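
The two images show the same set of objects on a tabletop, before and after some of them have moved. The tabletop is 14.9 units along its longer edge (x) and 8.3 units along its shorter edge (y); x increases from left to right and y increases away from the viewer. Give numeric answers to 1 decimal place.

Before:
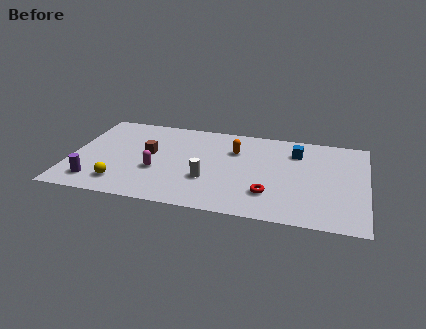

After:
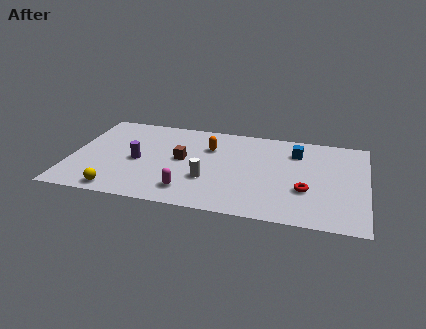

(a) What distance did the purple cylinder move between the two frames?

3.0

The purple cylinder moved from about (1.4, 1.5) to (3.4, 3.8), a distance of √(2.0² + 2.3²) ≈ 3.0.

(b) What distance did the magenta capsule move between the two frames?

2.3

From (4.4, 3.1) to (6.1, 1.6), the magenta capsule covered √(1.7² + 1.5²) ≈ 2.3 units.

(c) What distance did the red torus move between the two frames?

1.9

From (10.1, 2.2) to (11.9, 2.9), the red torus covered √(1.8² + 0.7²) ≈ 1.9 units.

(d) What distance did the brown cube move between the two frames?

1.7

From (3.9, 4.6) to (5.6, 4.4), the brown cube covered √(1.7² + 0.2²) ≈ 1.7 units.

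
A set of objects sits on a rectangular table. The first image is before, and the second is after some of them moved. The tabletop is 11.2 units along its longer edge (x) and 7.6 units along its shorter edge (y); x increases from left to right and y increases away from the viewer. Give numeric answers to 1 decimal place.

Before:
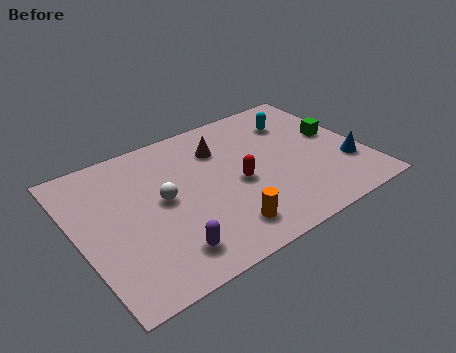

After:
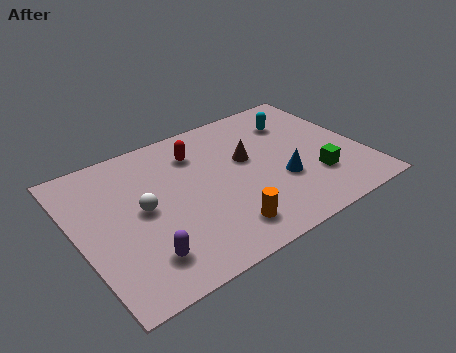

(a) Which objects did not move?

the orange cylinder and the cyan capsule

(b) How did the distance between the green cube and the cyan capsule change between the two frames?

+1.5

They were about 2.0 units apart before and 3.5 after — 1.5 units further apart.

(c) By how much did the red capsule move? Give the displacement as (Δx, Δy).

(-1.2, 2.4)

The red capsule started near (6.2, 3.4) and ended near (5.0, 5.8).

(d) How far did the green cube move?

2.3

From (10.3, 4.2) to (9.1, 2.2), the green cube covered √(1.2² + 2.0²) ≈ 2.3 units.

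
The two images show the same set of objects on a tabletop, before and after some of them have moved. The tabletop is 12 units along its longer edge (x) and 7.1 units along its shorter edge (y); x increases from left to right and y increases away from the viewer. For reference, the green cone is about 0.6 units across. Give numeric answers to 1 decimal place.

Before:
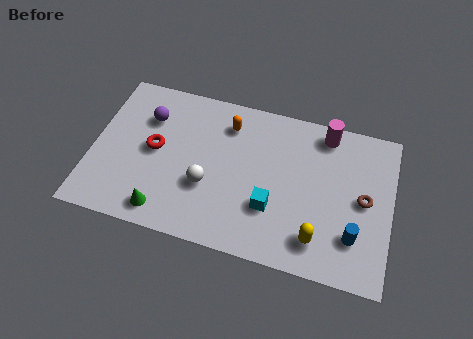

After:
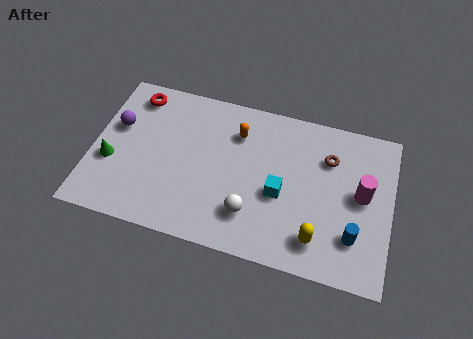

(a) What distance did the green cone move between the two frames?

2.9

From (3.1, 1.0) to (0.8, 2.7), the green cone covered √(2.3² + 1.7²) ≈ 2.9 units.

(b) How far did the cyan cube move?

0.8

The cyan cube moved from about (7.3, 2.3) to (7.6, 3.0), a distance of √(0.3² + 0.7²) ≈ 0.8.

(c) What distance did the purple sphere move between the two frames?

1.4

The purple sphere was near (2.1, 5.1) before and (0.9, 4.4) after, so it travelled √(1.2² + 0.7²) ≈ 1.4 units.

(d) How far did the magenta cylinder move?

2.9

The magenta cylinder moved from about (9.2, 6.2) to (10.8, 3.8), a distance of √(1.6² + 2.4²) ≈ 2.9.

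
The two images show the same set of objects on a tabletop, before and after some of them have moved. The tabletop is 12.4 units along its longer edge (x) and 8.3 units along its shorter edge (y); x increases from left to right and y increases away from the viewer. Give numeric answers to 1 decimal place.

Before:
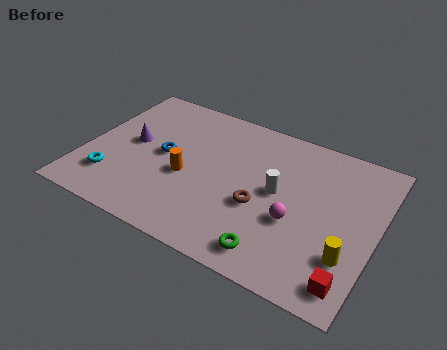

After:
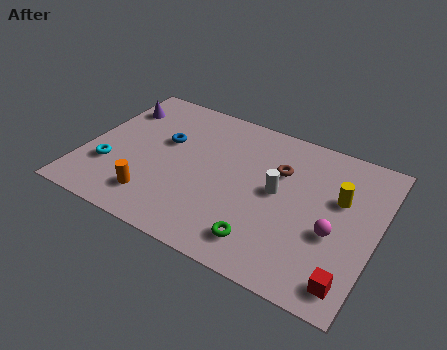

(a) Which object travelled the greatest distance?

the yellow cylinder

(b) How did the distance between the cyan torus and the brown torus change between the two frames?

+1.2

The distance was about 6.3 in the first image and 7.5 in the second, so they moved 1.2 units further apart.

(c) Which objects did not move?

the red cube and the white cylinder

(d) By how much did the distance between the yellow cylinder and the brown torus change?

-1.3

They were about 3.9 units apart before and 2.6 after — 1.3 units closer together.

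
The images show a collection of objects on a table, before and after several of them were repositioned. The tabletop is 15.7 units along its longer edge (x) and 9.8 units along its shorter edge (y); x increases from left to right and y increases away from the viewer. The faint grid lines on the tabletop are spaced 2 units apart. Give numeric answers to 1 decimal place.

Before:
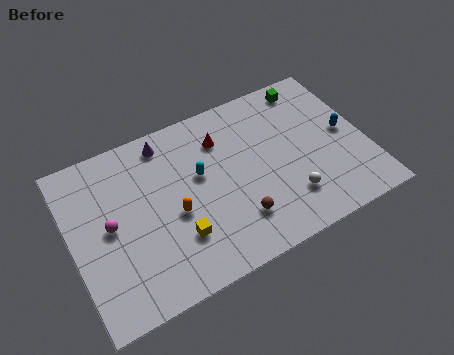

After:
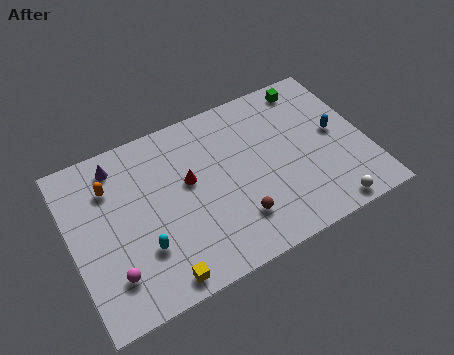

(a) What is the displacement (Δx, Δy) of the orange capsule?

(-3.0, 3.0)

The orange capsule started near (5.3, 4.2) and ended near (2.3, 7.2).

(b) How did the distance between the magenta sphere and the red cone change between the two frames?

-1.1

Before: roughly 6.7 units apart; after: 5.6. That's 1.1 units closer together.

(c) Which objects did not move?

the green cube and the brown sphere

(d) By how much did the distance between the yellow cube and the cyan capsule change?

-1.3

They were about 3.4 units apart before and 2.1 after — 1.3 units closer together.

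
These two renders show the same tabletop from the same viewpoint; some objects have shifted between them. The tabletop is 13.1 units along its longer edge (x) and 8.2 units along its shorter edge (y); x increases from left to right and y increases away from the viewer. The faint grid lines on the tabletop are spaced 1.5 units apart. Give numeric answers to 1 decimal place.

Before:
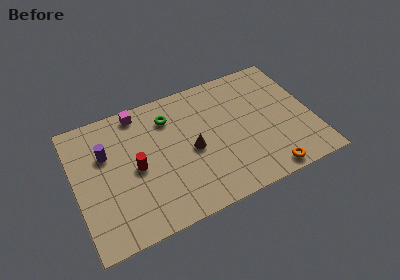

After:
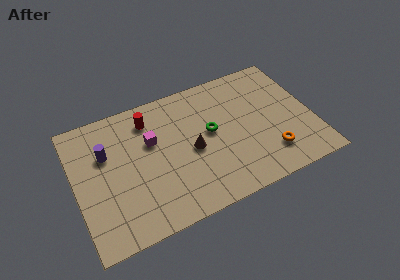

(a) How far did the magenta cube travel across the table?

2.2

The magenta cube moved from about (3.8, 7.3) to (4.3, 5.2), a distance of √(0.5² + 2.1²) ≈ 2.2.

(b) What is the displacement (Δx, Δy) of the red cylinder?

(1.0, 2.7)

The red cylinder was at about (3.3, 3.9) and moved to about (4.3, 6.6).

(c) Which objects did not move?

the purple cylinder and the brown cone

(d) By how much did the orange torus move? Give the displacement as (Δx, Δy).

(0.3, 1.1)

The orange torus was at about (10.2, 0.8) and moved to about (10.5, 1.9).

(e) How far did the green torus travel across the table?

2.8

The green torus moved from about (5.4, 6.3) to (7.5, 4.5), a distance of √(2.1² + 1.8²) ≈ 2.8.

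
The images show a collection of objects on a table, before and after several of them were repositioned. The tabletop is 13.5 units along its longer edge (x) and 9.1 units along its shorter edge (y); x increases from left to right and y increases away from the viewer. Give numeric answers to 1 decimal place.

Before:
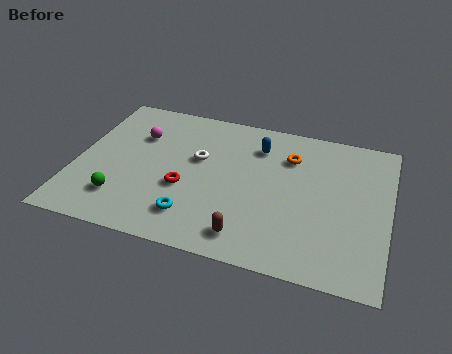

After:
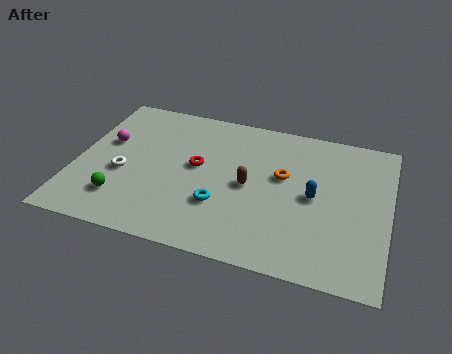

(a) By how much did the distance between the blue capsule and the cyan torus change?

-1.4

They were about 5.6 units apart before and 4.2 after — 1.4 units closer together.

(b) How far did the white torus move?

3.6

From (5.2, 5.5) to (2.1, 3.7), the white torus covered √(3.1² + 1.8²) ≈ 3.6 units.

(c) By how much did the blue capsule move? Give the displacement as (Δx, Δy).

(2.6, -2.5)

The blue capsule was at about (7.7, 7.0) and moved to about (10.3, 4.5).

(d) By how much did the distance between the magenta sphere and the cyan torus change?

+0.6

Before: roughly 5.2 units apart; after: 5.8. That's 0.6 units further apart.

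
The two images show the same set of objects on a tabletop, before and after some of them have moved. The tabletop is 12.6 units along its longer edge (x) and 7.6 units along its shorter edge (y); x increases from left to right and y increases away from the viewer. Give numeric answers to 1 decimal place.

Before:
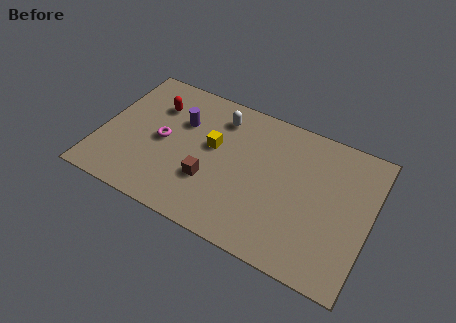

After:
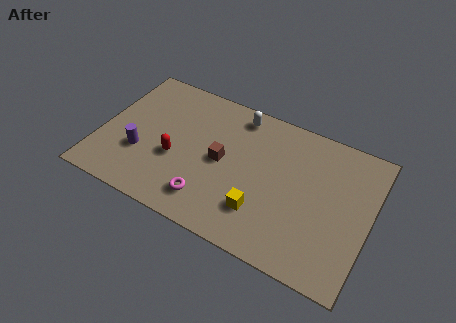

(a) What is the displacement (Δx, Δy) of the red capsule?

(1.3, -2.5)

The red capsule was at about (2.3, 5.5) and moved to about (3.6, 3.0).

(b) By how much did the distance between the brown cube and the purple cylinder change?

+0.8

The distance was about 3.1 in the first image and 3.9 in the second, so they moved 0.8 units further apart.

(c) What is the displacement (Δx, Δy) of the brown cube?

(0.4, 1.3)

The brown cube started near (5.3, 2.5) and ended near (5.7, 3.8).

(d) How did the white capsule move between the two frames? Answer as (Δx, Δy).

(0.8, 0.5)

The white capsule was at about (5.3, 6.1) and moved to about (6.1, 6.6).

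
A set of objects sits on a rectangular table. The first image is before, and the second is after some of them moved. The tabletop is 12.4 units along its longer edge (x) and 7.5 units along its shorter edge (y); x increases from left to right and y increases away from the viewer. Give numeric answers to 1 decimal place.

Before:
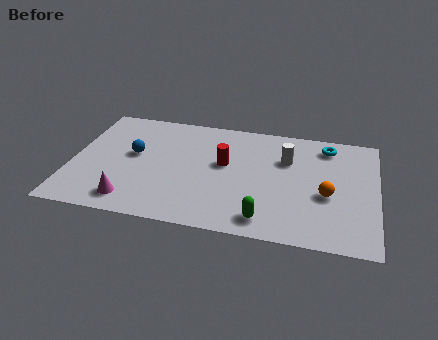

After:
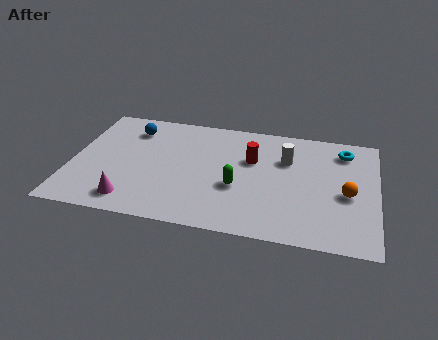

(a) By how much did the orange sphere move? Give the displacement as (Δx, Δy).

(0.8, 0.2)

The orange sphere started near (10.4, 3.1) and ended near (11.2, 3.3).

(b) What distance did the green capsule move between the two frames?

2.2

The green capsule moved from about (8.0, 1.1) to (6.8, 2.9), a distance of √(1.2² + 1.8²) ≈ 2.2.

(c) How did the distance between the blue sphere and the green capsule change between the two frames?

-0.9

They were about 6.3 units apart before and 5.4 after — 0.9 units closer together.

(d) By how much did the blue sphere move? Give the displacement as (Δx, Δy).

(-0.2, 1.7)

The blue sphere started near (2.5, 4.2) and ended near (2.3, 5.9).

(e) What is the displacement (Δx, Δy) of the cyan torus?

(0.7, -0.2)

From the two frames, the cyan torus sits at roughly (10.3, 6.3) before and (11.0, 6.1) after.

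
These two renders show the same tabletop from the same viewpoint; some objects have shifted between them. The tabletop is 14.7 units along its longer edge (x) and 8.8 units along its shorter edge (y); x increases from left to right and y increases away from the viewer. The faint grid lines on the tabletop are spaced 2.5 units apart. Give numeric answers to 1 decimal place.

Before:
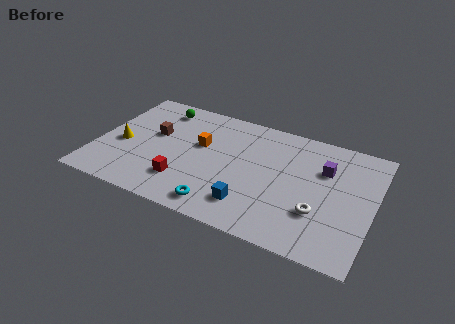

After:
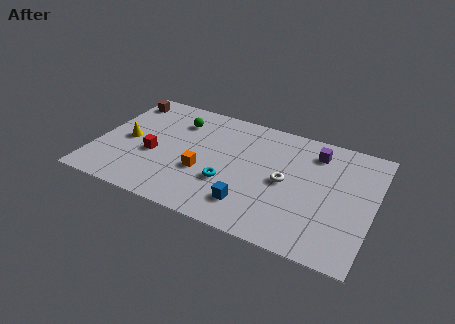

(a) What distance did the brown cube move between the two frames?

3.0

The brown cube moved from about (2.9, 5.2) to (0.9, 7.4), a distance of √(2.0² + 2.2²) ≈ 3.0.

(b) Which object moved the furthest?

the brown cube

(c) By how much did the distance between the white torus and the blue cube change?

-0.7

Before: roughly 3.6 units apart; after: 2.9. That's 0.7 units closer together.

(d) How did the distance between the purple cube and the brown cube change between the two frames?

+1.4

They were about 9.1 units apart before and 10.5 after — 1.4 units further apart.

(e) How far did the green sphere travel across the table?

1.3

The green sphere moved from about (2.9, 7.4) to (4.0, 6.7), a distance of √(1.1² + 0.7²) ≈ 1.3.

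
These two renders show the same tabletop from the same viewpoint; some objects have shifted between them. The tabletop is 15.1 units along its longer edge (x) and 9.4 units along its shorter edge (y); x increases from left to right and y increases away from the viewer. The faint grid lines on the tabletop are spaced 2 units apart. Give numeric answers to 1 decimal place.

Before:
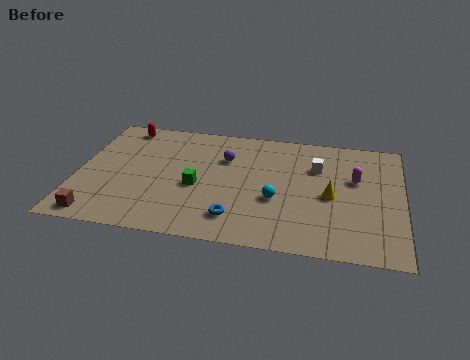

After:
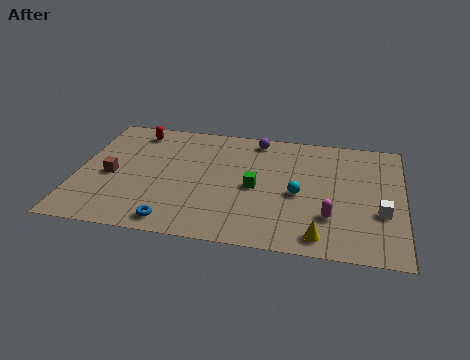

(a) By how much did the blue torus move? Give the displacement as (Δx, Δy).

(-2.8, -0.8)

The blue torus started near (7.5, 1.9) and ended near (4.7, 1.1).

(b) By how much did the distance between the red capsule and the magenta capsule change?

-0.6

Before: roughly 11.3 units apart; after: 10.7. That's 0.6 units closer together.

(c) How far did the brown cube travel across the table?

3.2

From (1.2, 1.0) to (1.6, 4.2), the brown cube covered √(0.4² + 3.2²) ≈ 3.2 units.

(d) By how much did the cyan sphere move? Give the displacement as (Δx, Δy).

(1.0, 0.6)

The cyan sphere started near (9.3, 3.6) and ended near (10.3, 4.2).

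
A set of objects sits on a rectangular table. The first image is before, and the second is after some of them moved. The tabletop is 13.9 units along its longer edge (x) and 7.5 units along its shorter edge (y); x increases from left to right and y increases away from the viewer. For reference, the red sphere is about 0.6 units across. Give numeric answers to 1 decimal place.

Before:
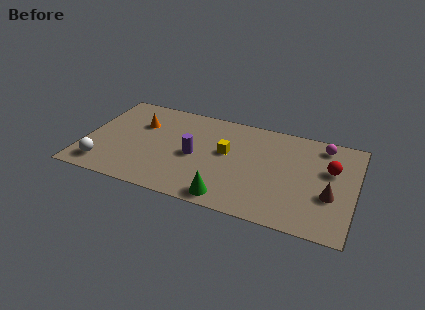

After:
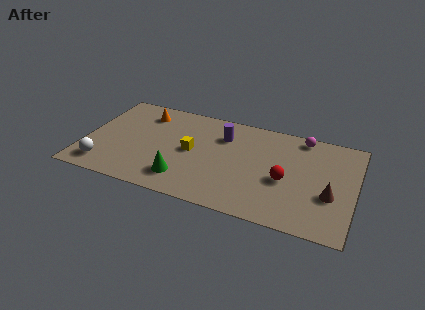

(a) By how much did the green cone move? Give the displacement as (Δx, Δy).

(-2.4, 0.7)

The green cone was at about (7.7, 0.9) and moved to about (5.3, 1.6).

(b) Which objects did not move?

the brown cone and the white sphere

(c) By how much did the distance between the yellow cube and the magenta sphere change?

+1.0

Before: roughly 5.2 units apart; after: 6.2. That's 1.0 units further apart.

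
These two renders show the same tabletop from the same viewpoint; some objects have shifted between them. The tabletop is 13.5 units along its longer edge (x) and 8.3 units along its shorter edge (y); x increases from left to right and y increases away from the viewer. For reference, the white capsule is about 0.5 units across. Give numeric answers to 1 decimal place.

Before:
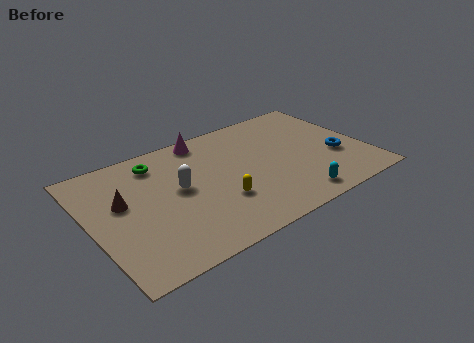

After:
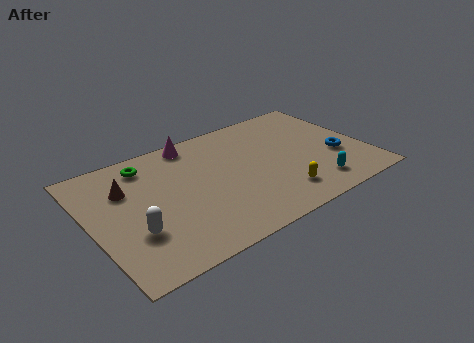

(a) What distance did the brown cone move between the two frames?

0.9

The brown cone moved from about (1.6, 4.9) to (1.9, 5.7), a distance of √(0.3² + 0.8²) ≈ 0.9.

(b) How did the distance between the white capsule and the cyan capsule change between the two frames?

+2.7

They were about 6.1 units apart before and 8.8 after — 2.7 units further apart.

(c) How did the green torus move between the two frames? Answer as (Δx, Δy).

(-0.5, 0.1)

The green torus was at about (3.6, 6.8) and moved to about (3.1, 6.9).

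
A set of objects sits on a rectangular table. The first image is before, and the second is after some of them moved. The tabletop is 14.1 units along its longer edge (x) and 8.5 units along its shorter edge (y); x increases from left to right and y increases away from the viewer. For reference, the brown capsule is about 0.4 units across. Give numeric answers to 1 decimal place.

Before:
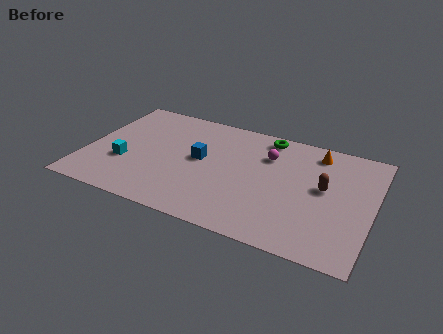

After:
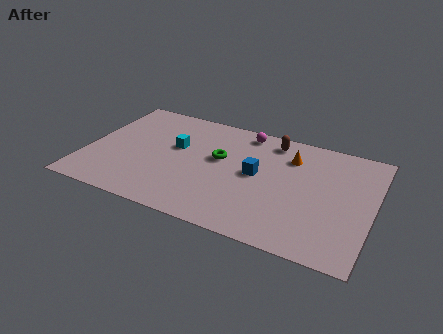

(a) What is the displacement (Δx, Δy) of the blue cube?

(2.8, -0.1)

The blue cube started near (5.6, 4.6) and ended near (8.4, 4.5).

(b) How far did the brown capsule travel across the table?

3.8

The brown capsule was near (11.7, 4.7) before and (8.9, 7.3) after, so it travelled √(2.8² + 2.6²) ≈ 3.8 units.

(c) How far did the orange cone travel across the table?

1.4

From (11.1, 7.2) to (9.9, 6.4), the orange cone covered √(1.2² + 0.8²) ≈ 1.4 units.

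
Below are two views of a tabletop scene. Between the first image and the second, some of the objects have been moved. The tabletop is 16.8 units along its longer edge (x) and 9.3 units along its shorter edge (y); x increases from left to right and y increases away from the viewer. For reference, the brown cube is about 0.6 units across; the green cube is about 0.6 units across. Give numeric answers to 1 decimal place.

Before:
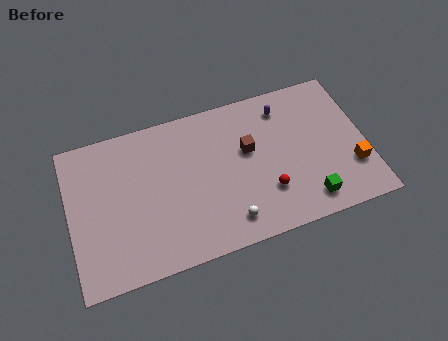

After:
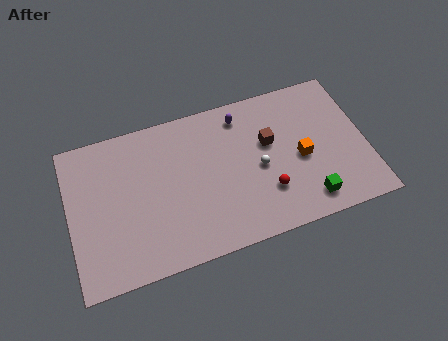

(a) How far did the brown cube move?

1.2

The brown cube was near (10.2, 5.6) before and (11.4, 5.7) after, so it travelled √(1.2² + 0.1²) ≈ 1.2 units.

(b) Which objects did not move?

the green cube and the red sphere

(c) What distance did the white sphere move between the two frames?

3.4

From (8.7, 1.6) to (10.7, 4.3), the white sphere covered √(2.0² + 2.7²) ≈ 3.4 units.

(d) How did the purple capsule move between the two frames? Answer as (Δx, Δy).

(-2.4, 0.2)

From the two frames, the purple capsule sits at roughly (12.4, 7.6) before and (10.0, 7.8) after.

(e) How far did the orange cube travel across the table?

3.1

The orange cube moved from about (15.9, 2.8) to (13.1, 4.2), a distance of √(2.8² + 1.4²) ≈ 3.1.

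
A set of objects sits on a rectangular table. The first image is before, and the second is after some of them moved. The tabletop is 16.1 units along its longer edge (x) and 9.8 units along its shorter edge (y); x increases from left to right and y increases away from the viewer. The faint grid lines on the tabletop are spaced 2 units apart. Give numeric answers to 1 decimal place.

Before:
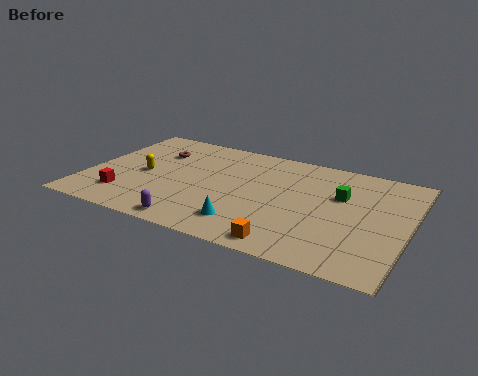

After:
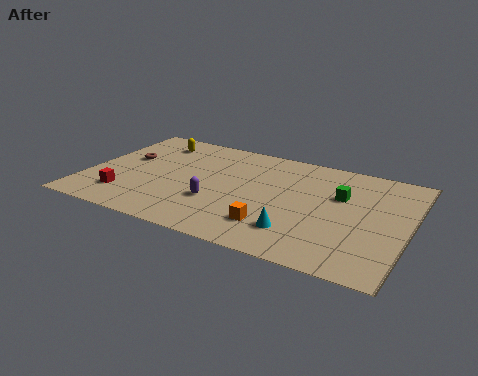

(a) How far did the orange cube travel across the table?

1.5

The orange cube was near (10.6, 1.1) before and (9.7, 2.3) after, so it travelled √(0.9² + 1.2²) ≈ 1.5 units.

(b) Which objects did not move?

the green cube and the red cube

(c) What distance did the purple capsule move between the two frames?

2.4

The purple capsule was near (5.9, 1.0) before and (6.7, 3.3) after, so it travelled √(0.8² + 2.3²) ≈ 2.4 units.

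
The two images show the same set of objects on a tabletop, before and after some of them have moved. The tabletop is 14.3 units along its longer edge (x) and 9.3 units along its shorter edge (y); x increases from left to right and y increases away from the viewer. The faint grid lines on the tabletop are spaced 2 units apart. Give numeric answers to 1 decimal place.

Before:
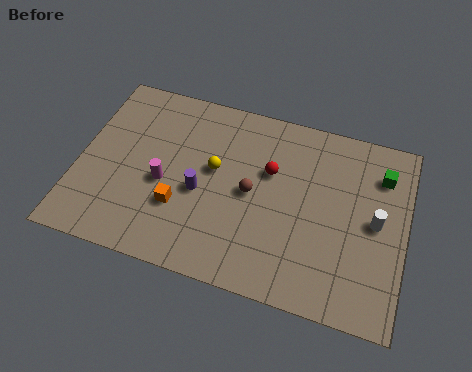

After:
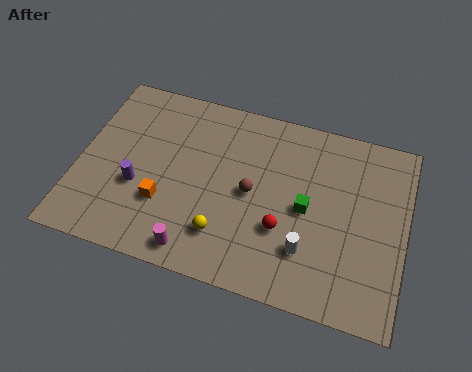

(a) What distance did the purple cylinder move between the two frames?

2.7

The purple cylinder was near (5.4, 4.0) before and (2.7, 3.5) after, so it travelled √(2.7² + 0.5²) ≈ 2.7 units.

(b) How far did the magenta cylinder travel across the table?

3.4

The magenta cylinder moved from about (3.8, 4.0) to (5.5, 1.1), a distance of √(1.7² + 2.9²) ≈ 3.4.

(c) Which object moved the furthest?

the green cube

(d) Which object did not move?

the brown sphere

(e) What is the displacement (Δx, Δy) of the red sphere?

(0.8, -2.7)

The red sphere started near (8.3, 5.9) and ended near (9.1, 3.2).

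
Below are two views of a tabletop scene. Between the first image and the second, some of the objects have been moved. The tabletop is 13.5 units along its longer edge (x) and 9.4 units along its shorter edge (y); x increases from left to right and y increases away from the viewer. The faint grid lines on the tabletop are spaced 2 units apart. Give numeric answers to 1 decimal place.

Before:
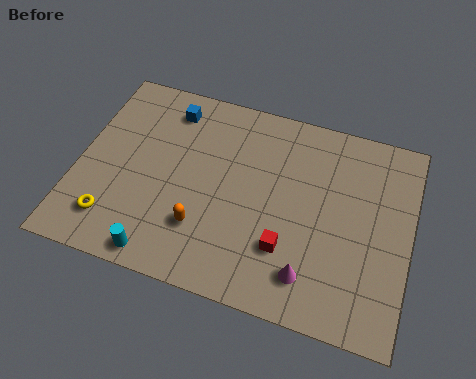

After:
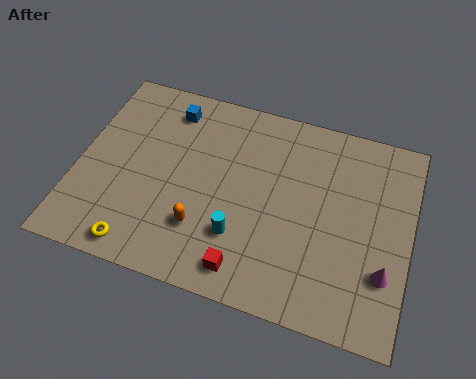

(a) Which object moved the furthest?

the cyan cylinder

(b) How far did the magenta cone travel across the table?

3.1

The magenta cone was near (9.7, 1.8) before and (12.6, 2.8) after, so it travelled √(2.9² + 1.0²) ≈ 3.1 units.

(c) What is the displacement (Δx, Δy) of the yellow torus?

(1.2, -0.9)

From the two frames, the yellow torus sits at roughly (1.7, 1.9) before and (2.9, 1.0) after.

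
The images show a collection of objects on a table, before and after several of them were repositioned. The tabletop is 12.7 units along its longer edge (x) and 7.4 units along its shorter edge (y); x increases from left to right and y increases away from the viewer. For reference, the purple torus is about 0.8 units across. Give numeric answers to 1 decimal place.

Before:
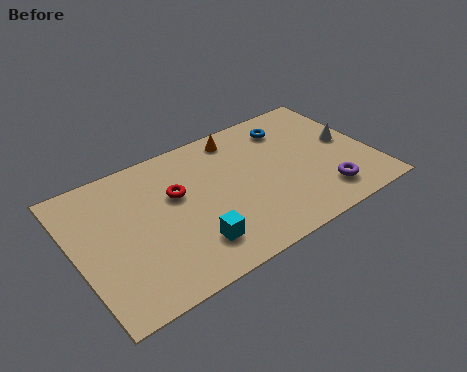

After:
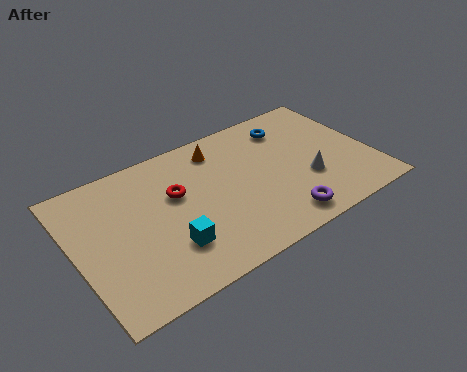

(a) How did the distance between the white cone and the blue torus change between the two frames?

+0.3

Before: roughly 3.0 units apart; after: 3.3. That's 0.3 units further apart.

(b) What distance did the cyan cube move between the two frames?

1.0

From (4.6, 1.7) to (3.7, 2.1), the cyan cube covered √(0.9² + 0.4²) ≈ 1.0 units.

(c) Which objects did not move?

the blue torus and the red torus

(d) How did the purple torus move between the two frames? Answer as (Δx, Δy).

(-2.0, -0.4)

The purple torus was at about (10.3, 1.5) and moved to about (8.3, 1.1).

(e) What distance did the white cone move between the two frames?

2.4

From (11.8, 3.9) to (9.8, 2.6), the white cone covered √(2.0² + 1.3²) ≈ 2.4 units.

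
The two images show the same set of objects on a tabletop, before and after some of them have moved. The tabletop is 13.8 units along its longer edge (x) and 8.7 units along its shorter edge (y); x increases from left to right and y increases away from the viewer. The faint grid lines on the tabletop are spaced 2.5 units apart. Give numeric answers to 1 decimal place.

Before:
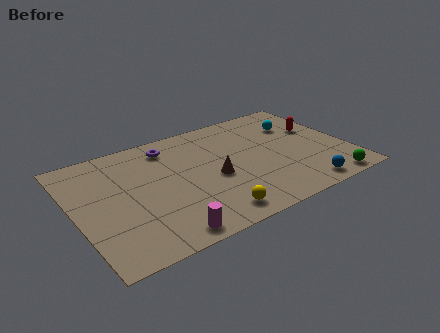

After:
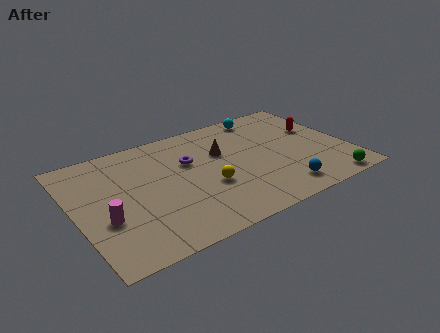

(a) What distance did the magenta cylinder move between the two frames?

3.5

From (3.9, 0.9) to (1.3, 3.2), the magenta cylinder covered √(2.6² + 2.3²) ≈ 3.5 units.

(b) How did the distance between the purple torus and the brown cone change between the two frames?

-2.1

Before: roughly 3.8 units apart; after: 1.7. That's 2.1 units closer together.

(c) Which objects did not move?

the green sphere and the red capsule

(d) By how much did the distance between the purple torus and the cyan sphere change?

-1.9

They were about 6.7 units apart before and 4.8 after — 1.9 units closer together.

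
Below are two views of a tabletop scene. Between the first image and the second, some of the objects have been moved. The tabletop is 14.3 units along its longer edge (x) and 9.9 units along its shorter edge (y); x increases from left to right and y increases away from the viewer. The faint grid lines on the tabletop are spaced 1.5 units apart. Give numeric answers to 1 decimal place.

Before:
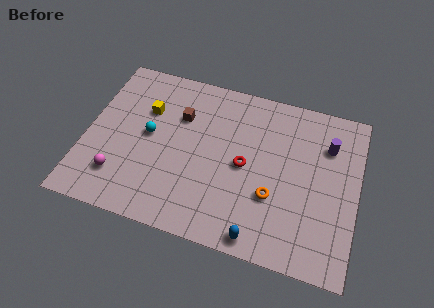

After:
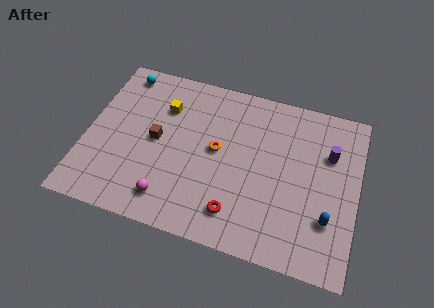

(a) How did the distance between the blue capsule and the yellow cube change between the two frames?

+1.2

The distance was about 8.7 in the first image and 9.9 in the second, so they moved 1.2 units further apart.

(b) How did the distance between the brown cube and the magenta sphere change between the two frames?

-1.9

They were about 5.3 units apart before and 3.4 after — 1.9 units closer together.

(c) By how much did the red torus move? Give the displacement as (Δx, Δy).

(-0.2, -2.9)

The red torus started near (8.4, 4.8) and ended near (8.2, 1.9).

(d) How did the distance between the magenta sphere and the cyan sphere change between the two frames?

+4.5

The distance was about 3.2 in the first image and 7.7 in the second, so they moved 4.5 units further apart.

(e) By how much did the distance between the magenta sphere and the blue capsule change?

+0.7

They were about 7.6 units apart before and 8.3 after — 0.7 units further apart.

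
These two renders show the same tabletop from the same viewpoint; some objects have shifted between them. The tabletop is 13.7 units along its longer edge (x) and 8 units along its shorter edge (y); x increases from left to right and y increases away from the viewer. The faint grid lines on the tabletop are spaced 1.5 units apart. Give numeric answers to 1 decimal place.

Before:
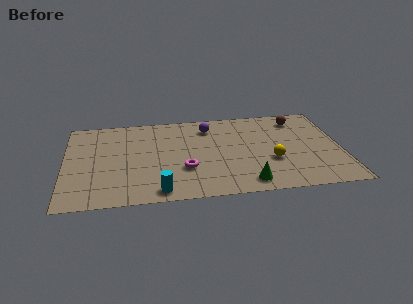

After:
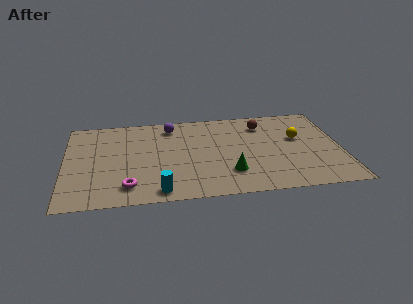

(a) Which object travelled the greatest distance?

the magenta torus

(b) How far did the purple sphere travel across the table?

1.9

The purple sphere was near (7.2, 6.4) before and (5.3, 6.7) after, so it travelled √(1.9² + 0.3²) ≈ 1.9 units.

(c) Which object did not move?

the cyan cylinder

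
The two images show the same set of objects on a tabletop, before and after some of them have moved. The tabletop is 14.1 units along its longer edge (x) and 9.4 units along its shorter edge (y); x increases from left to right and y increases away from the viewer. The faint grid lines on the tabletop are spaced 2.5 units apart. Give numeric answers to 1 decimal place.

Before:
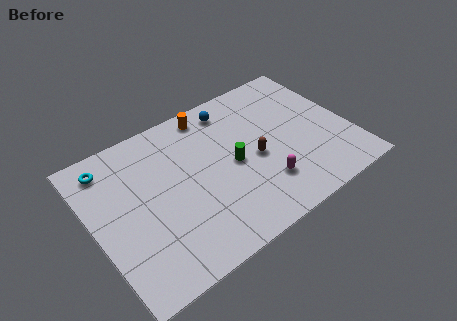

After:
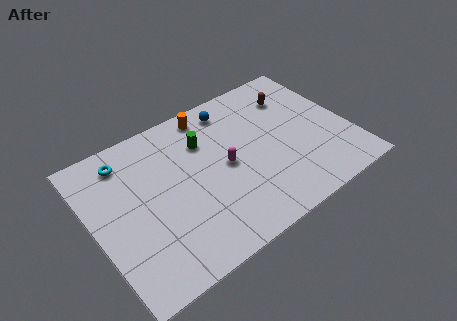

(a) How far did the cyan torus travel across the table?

0.9

From (1.3, 7.9) to (2.2, 7.8), the cyan torus covered √(0.9² + 0.1²) ≈ 0.9 units.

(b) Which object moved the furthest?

the brown capsule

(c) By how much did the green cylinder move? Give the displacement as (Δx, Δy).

(-1.2, 2.2)

The green cylinder was at about (7.6, 4.5) and moved to about (6.4, 6.7).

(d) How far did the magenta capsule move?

2.8

The magenta capsule moved from about (8.9, 2.4) to (7.2, 4.6), a distance of √(1.7² + 2.2²) ≈ 2.8.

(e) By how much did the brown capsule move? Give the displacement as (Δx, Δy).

(2.8, 2.9)

The brown capsule was at about (8.8, 4.2) and moved to about (11.6, 7.1).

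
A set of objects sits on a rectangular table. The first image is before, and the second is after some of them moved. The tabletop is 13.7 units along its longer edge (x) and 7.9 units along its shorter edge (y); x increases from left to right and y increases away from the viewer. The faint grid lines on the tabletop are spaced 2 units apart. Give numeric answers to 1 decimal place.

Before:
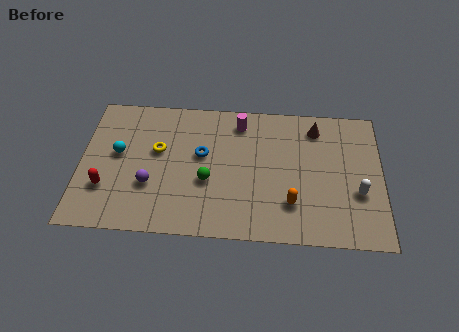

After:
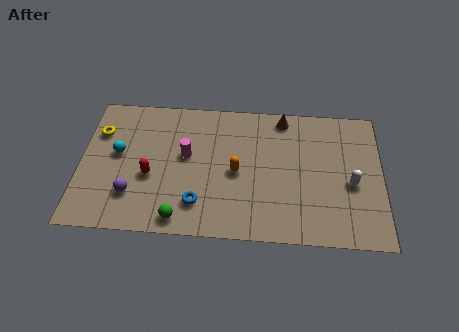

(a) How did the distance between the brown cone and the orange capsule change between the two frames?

-0.6

Before: roughly 4.5 units apart; after: 3.9. That's 0.6 units closer together.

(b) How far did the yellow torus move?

2.8

The yellow torus moved from about (3.5, 4.7) to (0.8, 5.6), a distance of √(2.7² + 0.9²) ≈ 2.8.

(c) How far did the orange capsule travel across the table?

3.0

From (9.6, 2.1) to (7.1, 3.7), the orange capsule covered √(2.5² + 1.6²) ≈ 3.0 units.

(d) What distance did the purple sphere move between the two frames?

1.0

The purple sphere was near (3.2, 2.7) before and (2.4, 2.1) after, so it travelled √(0.8² + 0.6²) ≈ 1.0 units.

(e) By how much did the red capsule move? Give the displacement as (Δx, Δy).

(2.0, 0.8)

From the two frames, the red capsule sits at roughly (1.2, 2.4) before and (3.2, 3.2) after.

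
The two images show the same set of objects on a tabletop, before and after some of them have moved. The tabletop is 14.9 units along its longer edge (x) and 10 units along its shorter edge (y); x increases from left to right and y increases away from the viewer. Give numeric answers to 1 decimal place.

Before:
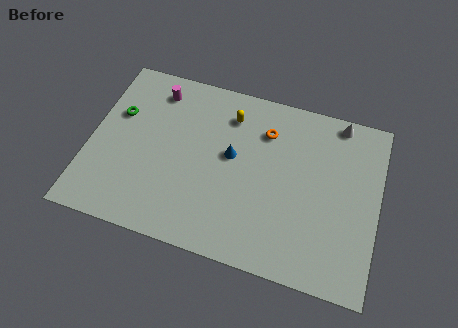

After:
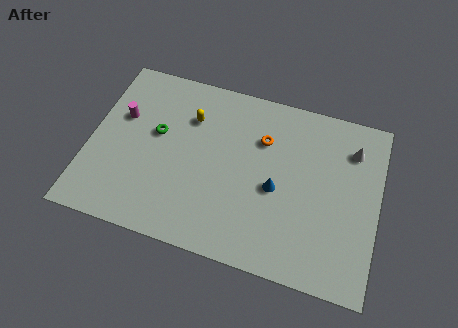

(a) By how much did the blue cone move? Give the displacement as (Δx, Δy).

(2.4, -1.2)

The blue cone was at about (7.3, 5.6) and moved to about (9.7, 4.4).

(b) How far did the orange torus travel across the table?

0.5

The orange torus moved from about (8.9, 7.5) to (8.8, 7.0), a distance of √(0.1² + 0.5²) ≈ 0.5.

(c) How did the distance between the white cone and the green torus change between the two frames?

-1.4

They were about 11.6 units apart before and 10.2 after — 1.4 units closer together.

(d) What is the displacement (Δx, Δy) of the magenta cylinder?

(-1.6, -2.0)

The magenta cylinder started near (3.1, 8.3) and ended near (1.5, 6.3).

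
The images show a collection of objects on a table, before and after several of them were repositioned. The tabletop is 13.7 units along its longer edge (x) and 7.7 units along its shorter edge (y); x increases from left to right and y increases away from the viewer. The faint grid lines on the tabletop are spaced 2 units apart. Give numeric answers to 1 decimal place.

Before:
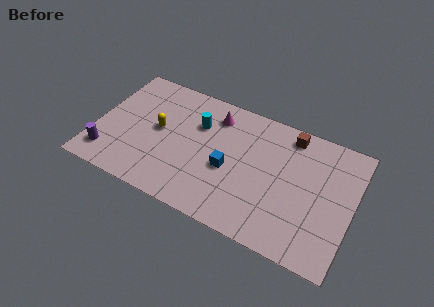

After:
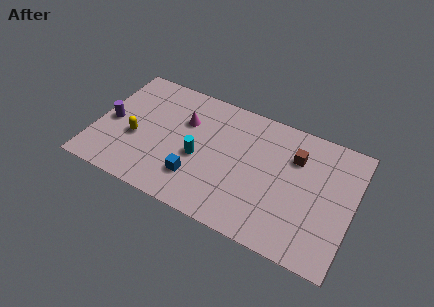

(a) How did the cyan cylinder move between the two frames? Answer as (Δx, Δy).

(0.3, -2.0)

The cyan cylinder was at about (5.3, 5.3) and moved to about (5.6, 3.3).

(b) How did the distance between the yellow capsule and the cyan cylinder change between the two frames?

+1.1

Before: roughly 2.3 units apart; after: 3.4. That's 1.1 units further apart.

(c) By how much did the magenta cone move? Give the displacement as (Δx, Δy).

(-1.5, -1.0)

The magenta cone was at about (6.1, 6.2) and moved to about (4.6, 5.2).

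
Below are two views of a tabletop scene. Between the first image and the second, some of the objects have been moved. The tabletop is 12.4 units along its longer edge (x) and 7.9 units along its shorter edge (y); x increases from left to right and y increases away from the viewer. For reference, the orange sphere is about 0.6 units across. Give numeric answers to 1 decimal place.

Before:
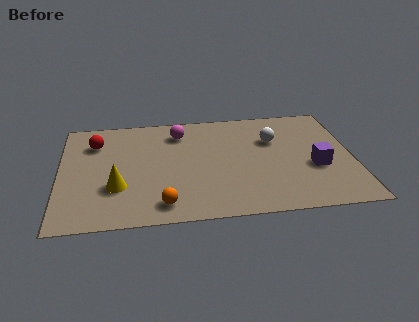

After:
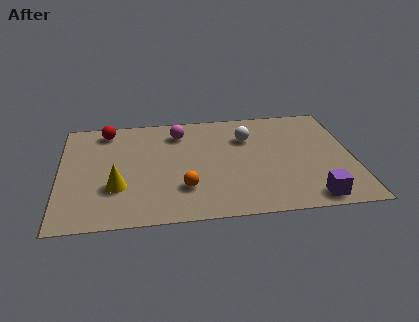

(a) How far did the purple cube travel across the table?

2.2

The purple cube was near (10.8, 3.1) before and (10.5, 0.9) after, so it travelled √(0.3² + 2.2²) ≈ 2.2 units.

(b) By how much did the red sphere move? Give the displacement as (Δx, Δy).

(0.5, 0.9)

The red sphere was at about (1.5, 5.9) and moved to about (2.0, 6.8).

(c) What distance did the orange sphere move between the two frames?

1.3

The orange sphere moved from about (4.3, 1.2) to (5.2, 2.2), a distance of √(0.9² + 1.0²) ≈ 1.3.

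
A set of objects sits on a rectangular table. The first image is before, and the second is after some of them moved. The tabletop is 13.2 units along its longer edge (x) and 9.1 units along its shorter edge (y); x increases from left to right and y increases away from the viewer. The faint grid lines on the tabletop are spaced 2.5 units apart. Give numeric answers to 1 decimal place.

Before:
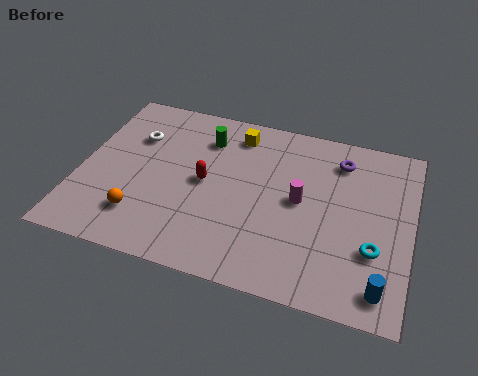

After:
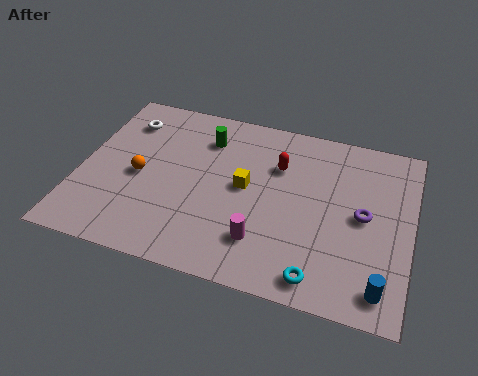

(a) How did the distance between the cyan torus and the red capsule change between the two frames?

-1.4

They were about 7.0 units apart before and 5.6 after — 1.4 units closer together.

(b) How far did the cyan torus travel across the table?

2.8

The cyan torus moved from about (11.8, 3.0) to (9.8, 1.1), a distance of √(2.0² + 1.9²) ≈ 2.8.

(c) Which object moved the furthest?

the red capsule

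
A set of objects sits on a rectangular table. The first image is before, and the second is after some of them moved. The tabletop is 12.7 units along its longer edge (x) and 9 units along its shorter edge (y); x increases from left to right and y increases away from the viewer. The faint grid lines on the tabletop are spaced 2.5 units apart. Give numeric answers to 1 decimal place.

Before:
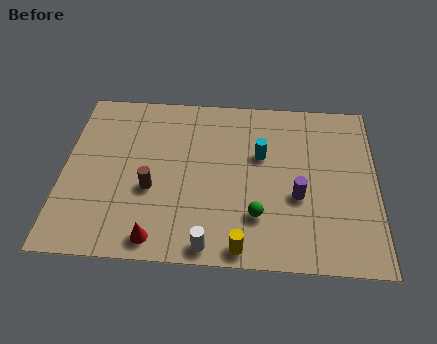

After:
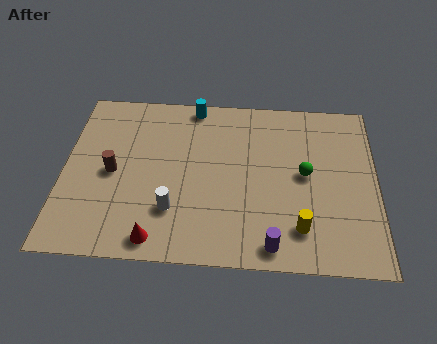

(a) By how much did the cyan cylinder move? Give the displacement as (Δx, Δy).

(-2.8, 2.6)

From the two frames, the cyan cylinder sits at roughly (8.0, 5.6) before and (5.2, 8.2) after.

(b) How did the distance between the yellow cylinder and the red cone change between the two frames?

+2.4

The distance was about 3.4 in the first image and 5.8 in the second, so they moved 2.4 units further apart.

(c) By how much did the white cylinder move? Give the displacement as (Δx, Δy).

(-1.5, 1.7)

The white cylinder started near (6.0, 0.8) and ended near (4.5, 2.5).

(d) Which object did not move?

the red cone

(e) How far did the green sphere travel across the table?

3.0

From (7.9, 2.4) to (9.8, 4.7), the green sphere covered √(1.9² + 2.3²) ≈ 3.0 units.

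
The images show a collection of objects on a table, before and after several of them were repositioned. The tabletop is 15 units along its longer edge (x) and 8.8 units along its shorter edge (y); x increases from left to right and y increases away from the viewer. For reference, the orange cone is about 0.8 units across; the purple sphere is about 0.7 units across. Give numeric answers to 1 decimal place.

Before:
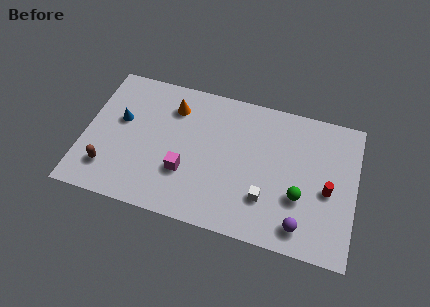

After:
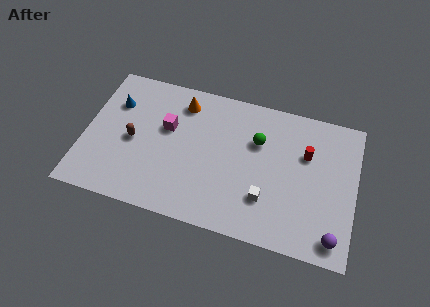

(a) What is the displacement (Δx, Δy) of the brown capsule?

(1.2, 2.1)

From the two frames, the brown capsule sits at roughly (1.5, 2.0) before and (2.7, 4.1) after.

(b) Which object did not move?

the white cube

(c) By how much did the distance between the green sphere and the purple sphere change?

+4.8

The distance was about 1.7 in the first image and 6.5 in the second, so they moved 4.8 units further apart.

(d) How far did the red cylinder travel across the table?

2.3

The red cylinder moved from about (13.5, 3.9) to (12.2, 5.8), a distance of √(1.3² + 1.9²) ≈ 2.3.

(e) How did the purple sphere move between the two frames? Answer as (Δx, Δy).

(1.8, -0.2)

From the two frames, the purple sphere sits at roughly (12.2, 1.4) before and (14.0, 1.2) after.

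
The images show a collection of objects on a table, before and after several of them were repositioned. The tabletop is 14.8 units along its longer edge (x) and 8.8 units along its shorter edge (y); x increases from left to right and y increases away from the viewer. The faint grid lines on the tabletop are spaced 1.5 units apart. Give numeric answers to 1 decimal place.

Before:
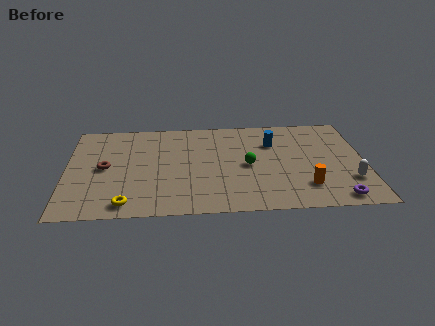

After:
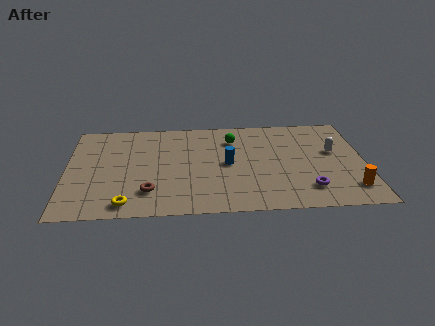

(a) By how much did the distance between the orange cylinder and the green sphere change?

+4.0

They were about 3.5 units apart before and 7.5 after — 4.0 units further apart.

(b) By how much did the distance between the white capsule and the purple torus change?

+1.9

They were about 1.7 units apart before and 3.6 after — 1.9 units further apart.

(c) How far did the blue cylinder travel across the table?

2.9

The blue cylinder moved from about (10.3, 6.2) to (8.0, 4.4), a distance of √(2.3² + 1.8²) ≈ 2.9.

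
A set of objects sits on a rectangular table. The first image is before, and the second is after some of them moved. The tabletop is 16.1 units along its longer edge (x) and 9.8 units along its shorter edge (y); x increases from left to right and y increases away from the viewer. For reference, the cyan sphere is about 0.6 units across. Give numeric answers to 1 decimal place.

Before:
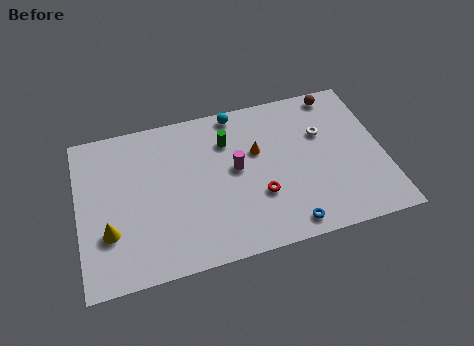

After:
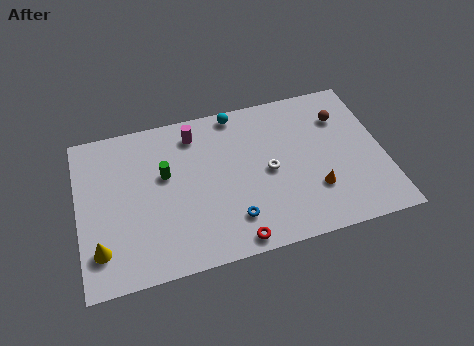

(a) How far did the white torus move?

3.4

The white torus was near (13.0, 6.4) before and (10.0, 4.7) after, so it travelled √(3.0² + 1.7²) ≈ 3.4 units.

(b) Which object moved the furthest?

the orange cone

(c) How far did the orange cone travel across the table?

4.3

From (9.5, 6.1) to (12.3, 2.9), the orange cone covered √(2.8² + 3.2²) ≈ 4.3 units.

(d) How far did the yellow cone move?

1.0

From (1.5, 3.1) to (1.0, 2.2), the yellow cone covered √(0.5² + 0.9²) ≈ 1.0 units.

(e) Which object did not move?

the cyan sphere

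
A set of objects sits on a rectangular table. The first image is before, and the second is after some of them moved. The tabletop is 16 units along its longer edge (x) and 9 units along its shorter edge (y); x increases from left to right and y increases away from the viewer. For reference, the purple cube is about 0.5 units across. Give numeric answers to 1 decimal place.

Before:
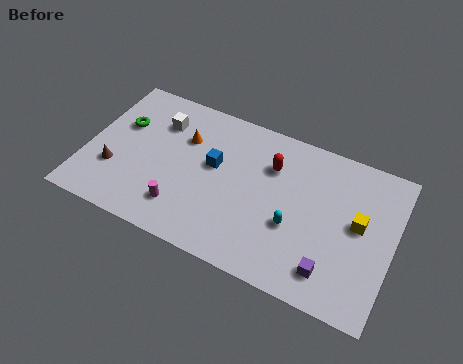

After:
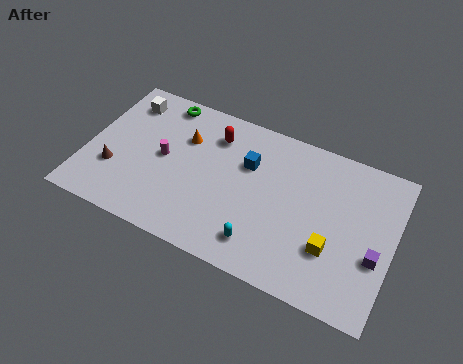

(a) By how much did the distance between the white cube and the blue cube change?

+3.4

The distance was about 3.4 in the first image and 6.8 in the second, so they moved 3.4 units further apart.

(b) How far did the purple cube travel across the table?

2.7

The purple cube was near (13.1, 1.7) before and (15.2, 3.4) after, so it travelled √(2.1² + 1.7²) ≈ 2.7 units.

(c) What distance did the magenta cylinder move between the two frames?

2.9

The magenta cylinder was near (5.3, 2.0) before and (4.0, 4.6) after, so it travelled √(1.3² + 2.6²) ≈ 2.9 units.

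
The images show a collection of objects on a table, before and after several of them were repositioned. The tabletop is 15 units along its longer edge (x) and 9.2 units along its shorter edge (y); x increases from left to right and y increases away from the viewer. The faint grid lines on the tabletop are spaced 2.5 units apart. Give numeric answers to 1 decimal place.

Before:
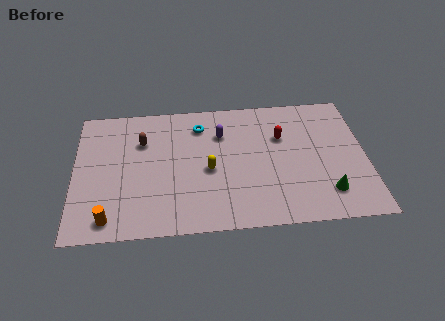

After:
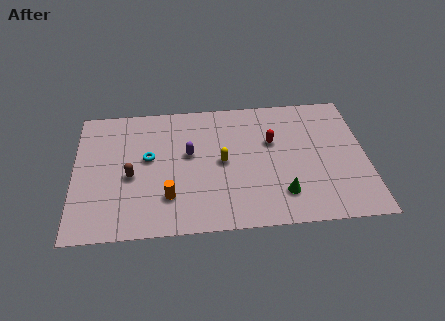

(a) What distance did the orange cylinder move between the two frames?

3.2

The orange cylinder moved from about (1.8, 1.2) to (4.8, 2.4), a distance of √(3.0² + 1.2²) ≈ 3.2.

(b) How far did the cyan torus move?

3.4

From (6.5, 7.3) to (3.8, 5.2), the cyan torus covered √(2.7² + 2.1²) ≈ 3.4 units.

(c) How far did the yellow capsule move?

0.9

The yellow capsule moved from about (6.9, 4.1) to (7.6, 4.6), a distance of √(0.7² + 0.5²) ≈ 0.9.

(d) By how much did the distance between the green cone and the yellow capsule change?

-2.5

Before: roughly 6.4 units apart; after: 3.9. That's 2.5 units closer together.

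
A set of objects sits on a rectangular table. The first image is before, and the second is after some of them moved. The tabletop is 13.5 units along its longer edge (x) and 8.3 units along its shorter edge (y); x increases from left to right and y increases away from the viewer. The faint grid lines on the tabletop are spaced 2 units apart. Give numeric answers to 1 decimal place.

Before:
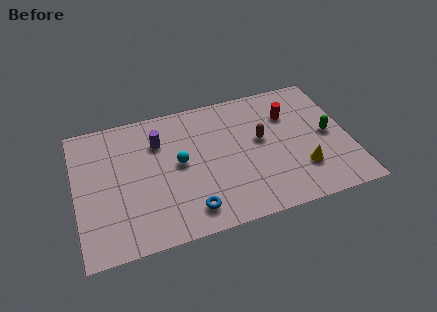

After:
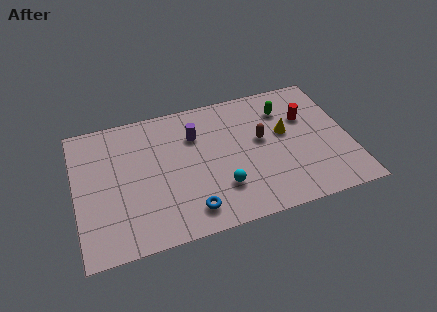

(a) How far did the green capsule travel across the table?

3.0

The green capsule moved from about (12.5, 4.1) to (10.5, 6.3), a distance of √(2.0² + 2.2²) ≈ 3.0.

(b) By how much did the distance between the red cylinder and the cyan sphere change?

-0.3

Before: roughly 5.8 units apart; after: 5.5. That's 0.3 units closer together.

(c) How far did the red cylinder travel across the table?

0.9

The red cylinder was near (10.7, 5.9) before and (11.5, 5.5) after, so it travelled √(0.8² + 0.4²) ≈ 0.9 units.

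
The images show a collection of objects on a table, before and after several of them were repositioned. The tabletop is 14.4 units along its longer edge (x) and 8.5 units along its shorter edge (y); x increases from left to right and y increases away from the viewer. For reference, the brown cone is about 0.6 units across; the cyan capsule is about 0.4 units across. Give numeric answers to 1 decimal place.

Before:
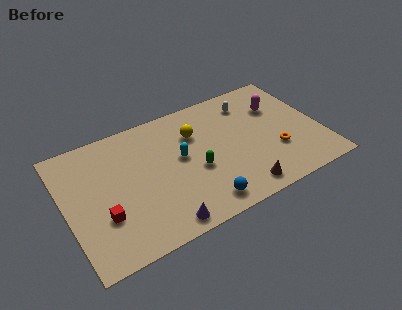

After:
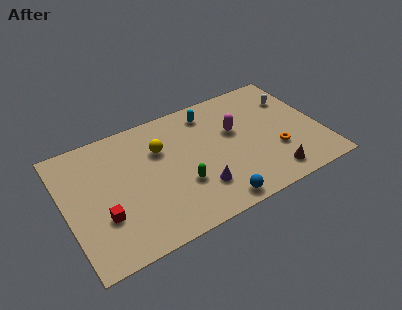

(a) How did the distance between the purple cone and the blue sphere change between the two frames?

-0.8

The distance was about 2.3 in the first image and 1.5 in the second, so they moved 0.8 units closer together.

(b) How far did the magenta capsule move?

2.7

The magenta capsule moved from about (12.3, 5.9) to (9.7, 5.2), a distance of √(2.6² + 0.7²) ≈ 2.7.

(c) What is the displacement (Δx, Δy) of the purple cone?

(2.3, 1.3)

The purple cone was at about (4.9, 0.9) and moved to about (7.2, 2.2).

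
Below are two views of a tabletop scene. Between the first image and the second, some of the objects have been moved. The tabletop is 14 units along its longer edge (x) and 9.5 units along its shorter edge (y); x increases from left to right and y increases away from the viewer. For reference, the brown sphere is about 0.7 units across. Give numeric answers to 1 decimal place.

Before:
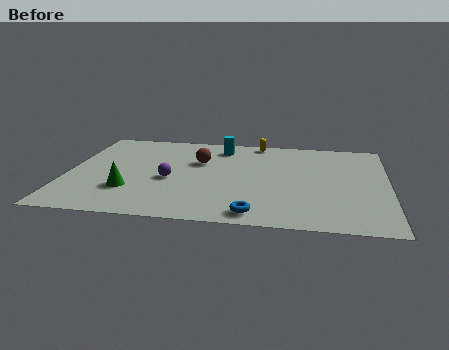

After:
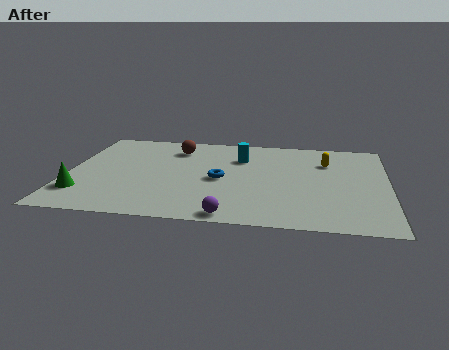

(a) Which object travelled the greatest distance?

the purple sphere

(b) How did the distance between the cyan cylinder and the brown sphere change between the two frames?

+1.1

Before: roughly 1.9 units apart; after: 3.0. That's 1.1 units further apart.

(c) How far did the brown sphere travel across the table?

1.7

The brown sphere was near (5.7, 6.2) before and (4.6, 7.5) after, so it travelled √(1.1² + 1.3²) ≈ 1.7 units.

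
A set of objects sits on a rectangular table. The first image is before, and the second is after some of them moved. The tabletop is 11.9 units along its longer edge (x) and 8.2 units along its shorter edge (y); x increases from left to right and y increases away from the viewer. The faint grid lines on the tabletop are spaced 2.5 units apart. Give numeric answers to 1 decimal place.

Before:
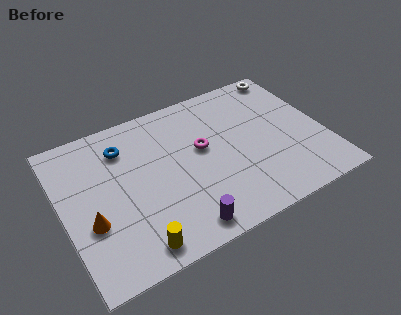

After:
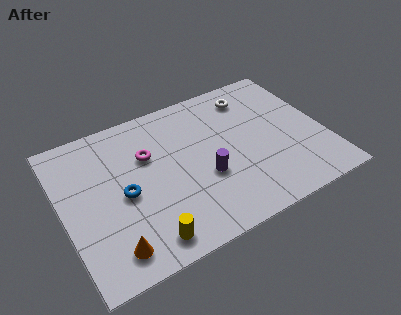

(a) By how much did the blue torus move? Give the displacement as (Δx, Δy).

(-0.3, -2.5)

The blue torus started near (3.0, 6.3) and ended near (2.7, 3.8).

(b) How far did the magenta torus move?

2.5

From (6.4, 4.7) to (4.0, 5.4), the magenta torus covered √(2.4² + 0.7²) ≈ 2.5 units.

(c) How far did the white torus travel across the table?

2.0

The white torus was near (10.9, 7.4) before and (9.0, 6.7) after, so it travelled √(1.9² + 0.7²) ≈ 2.0 units.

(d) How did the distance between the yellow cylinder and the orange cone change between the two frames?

-1.1

They were about 2.6 units apart before and 1.5 after — 1.1 units closer together.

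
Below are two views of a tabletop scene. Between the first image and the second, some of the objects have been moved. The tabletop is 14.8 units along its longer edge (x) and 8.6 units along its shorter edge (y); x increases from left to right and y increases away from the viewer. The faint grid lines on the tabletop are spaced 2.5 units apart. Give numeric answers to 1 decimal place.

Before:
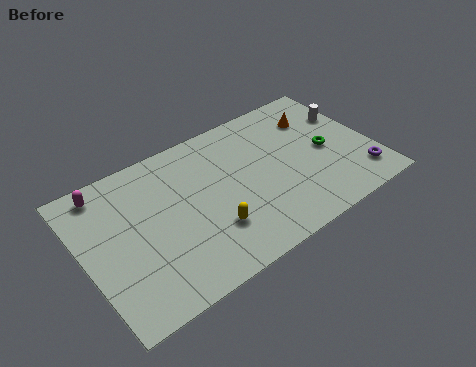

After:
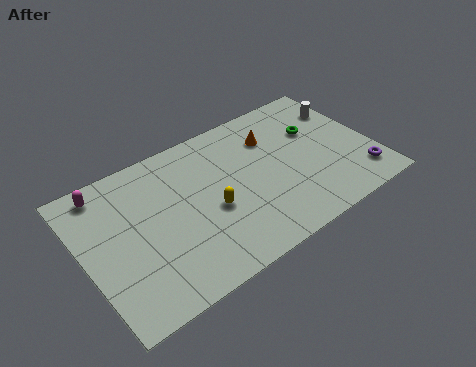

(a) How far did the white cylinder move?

0.5

The white cylinder was near (14.0, 5.8) before and (13.9, 6.3) after, so it travelled √(0.1² + 0.5²) ≈ 0.5 units.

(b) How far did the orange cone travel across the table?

2.4

From (12.4, 6.4) to (10.0, 6.3), the orange cone covered √(2.4² + 0.1²) ≈ 2.4 units.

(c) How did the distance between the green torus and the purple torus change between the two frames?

+1.5

The distance was about 2.7 in the first image and 4.2 in the second, so they moved 1.5 units further apart.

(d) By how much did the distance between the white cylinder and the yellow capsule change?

-0.5

Before: roughly 8.6 units apart; after: 8.1. That's 0.5 units closer together.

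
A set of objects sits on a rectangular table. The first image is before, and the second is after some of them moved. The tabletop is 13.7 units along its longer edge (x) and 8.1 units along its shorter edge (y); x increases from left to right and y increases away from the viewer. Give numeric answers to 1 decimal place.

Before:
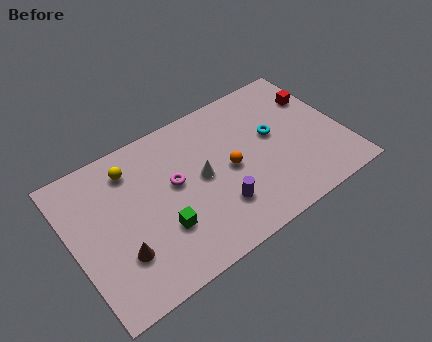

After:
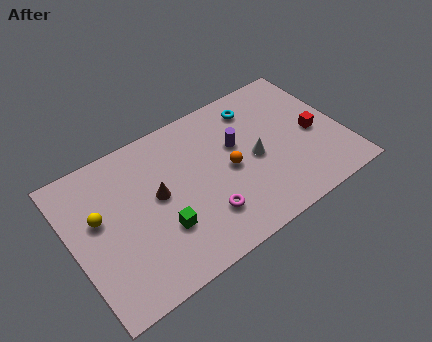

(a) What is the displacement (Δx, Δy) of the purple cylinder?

(1.5, 2.8)

The purple cylinder started near (7.0, 2.2) and ended near (8.5, 5.0).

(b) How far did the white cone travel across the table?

2.7

The white cone moved from about (6.5, 4.2) to (9.2, 3.8), a distance of √(2.7² + 0.4²) ≈ 2.7.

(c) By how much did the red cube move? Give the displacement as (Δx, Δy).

(-0.5, -2.0)

From the two frames, the red cube sits at roughly (12.8, 5.7) before and (12.3, 3.7) after.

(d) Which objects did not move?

the orange sphere and the green cube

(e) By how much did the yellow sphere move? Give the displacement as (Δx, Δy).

(-1.9, -1.7)

The yellow sphere started near (3.3, 6.5) and ended near (1.4, 4.8).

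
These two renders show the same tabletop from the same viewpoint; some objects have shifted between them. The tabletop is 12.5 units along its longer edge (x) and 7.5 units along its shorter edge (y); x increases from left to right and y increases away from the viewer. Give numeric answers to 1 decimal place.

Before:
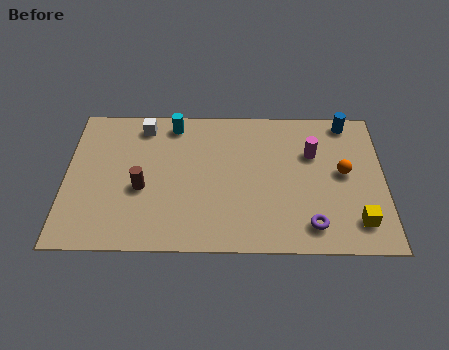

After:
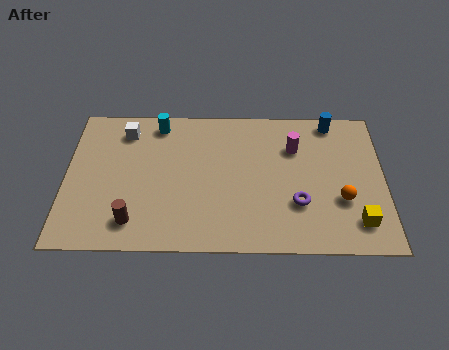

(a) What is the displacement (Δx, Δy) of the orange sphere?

(-0.1, -1.4)

The orange sphere was at about (10.9, 4.0) and moved to about (10.8, 2.6).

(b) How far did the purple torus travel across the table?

1.2

The purple torus moved from about (9.6, 1.3) to (9.1, 2.4), a distance of √(0.5² + 1.1²) ≈ 1.2.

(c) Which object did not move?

the yellow cube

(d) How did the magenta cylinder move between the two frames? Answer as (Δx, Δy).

(-0.7, 0.3)

The magenta cylinder was at about (9.7, 5.0) and moved to about (9.0, 5.3).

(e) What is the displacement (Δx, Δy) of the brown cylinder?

(-0.3, -1.7)

From the two frames, the brown cylinder sits at roughly (3.0, 3.1) before and (2.7, 1.4) after.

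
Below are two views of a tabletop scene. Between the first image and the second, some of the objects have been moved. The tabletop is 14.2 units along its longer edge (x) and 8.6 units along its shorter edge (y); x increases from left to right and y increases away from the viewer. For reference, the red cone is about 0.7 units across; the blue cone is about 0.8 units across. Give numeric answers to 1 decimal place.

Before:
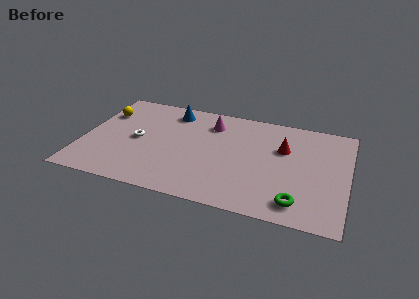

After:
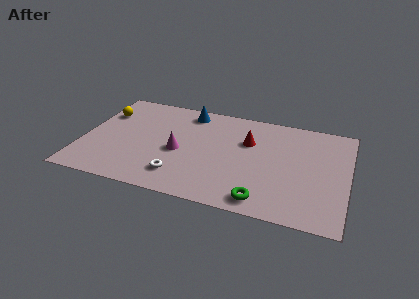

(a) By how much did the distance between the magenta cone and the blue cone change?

+1.3

The distance was about 2.3 in the first image and 3.6 in the second, so they moved 1.3 units further apart.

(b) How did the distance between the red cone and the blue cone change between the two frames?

-2.6

They were about 6.4 units apart before and 3.8 after — 2.6 units closer together.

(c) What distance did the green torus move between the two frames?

1.8

The green torus moved from about (11.7, 1.4) to (9.9, 1.1), a distance of √(1.8² + 0.3²) ≈ 1.8.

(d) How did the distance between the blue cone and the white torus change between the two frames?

+2.2

They were about 3.4 units apart before and 5.6 after — 2.2 units further apart.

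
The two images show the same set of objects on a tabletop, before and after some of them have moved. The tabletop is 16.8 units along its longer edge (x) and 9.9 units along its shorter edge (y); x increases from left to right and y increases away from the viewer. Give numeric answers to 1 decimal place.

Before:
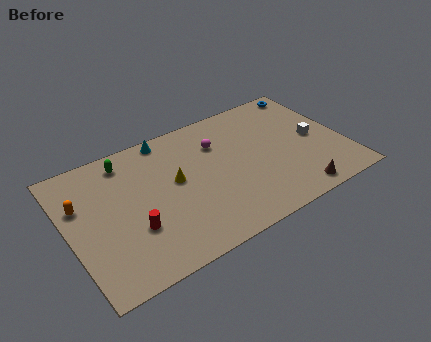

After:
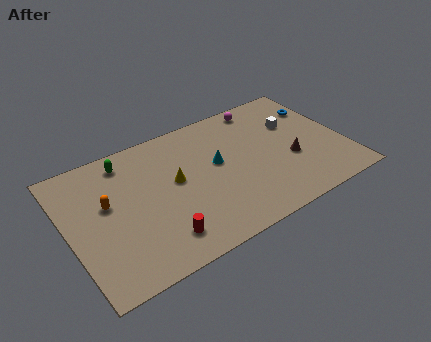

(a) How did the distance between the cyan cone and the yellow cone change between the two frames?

-0.9

The distance was about 3.5 in the first image and 2.6 in the second, so they moved 0.9 units closer together.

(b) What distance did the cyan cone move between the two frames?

4.3

From (6.5, 9.0) to (9.1, 5.6), the cyan cone covered √(2.6² + 3.4²) ≈ 4.3 units.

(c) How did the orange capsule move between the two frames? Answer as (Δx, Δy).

(1.5, -0.7)

The orange capsule was at about (0.9, 6.5) and moved to about (2.4, 5.8).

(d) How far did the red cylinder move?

2.0

The red cylinder moved from about (3.6, 3.3) to (5.0, 1.9), a distance of √(1.4² + 1.4²) ≈ 2.0.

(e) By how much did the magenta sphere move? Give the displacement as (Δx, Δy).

(3.1, 1.7)

The magenta sphere started near (9.4, 7.1) and ended near (12.5, 8.8).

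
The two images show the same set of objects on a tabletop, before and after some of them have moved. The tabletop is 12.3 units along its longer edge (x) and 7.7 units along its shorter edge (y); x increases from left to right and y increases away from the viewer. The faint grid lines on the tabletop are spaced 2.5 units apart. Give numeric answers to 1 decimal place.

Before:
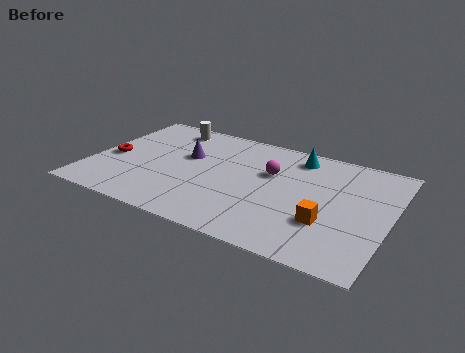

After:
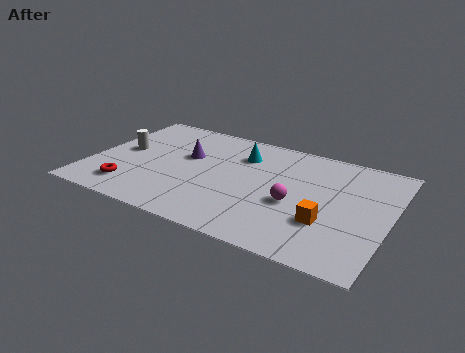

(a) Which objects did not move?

the orange cube and the purple cone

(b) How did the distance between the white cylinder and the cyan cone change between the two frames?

-0.4

Before: roughly 5.5 units apart; after: 5.1. That's 0.4 units closer together.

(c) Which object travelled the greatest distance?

the white cylinder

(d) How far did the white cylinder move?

2.9

The white cylinder moved from about (2.7, 6.6) to (1.2, 4.1), a distance of √(1.5² + 2.5²) ≈ 2.9.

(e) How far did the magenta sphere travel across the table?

2.1

The magenta sphere was near (7.3, 4.9) before and (8.5, 3.2) after, so it travelled √(1.2² + 1.7²) ≈ 2.1 units.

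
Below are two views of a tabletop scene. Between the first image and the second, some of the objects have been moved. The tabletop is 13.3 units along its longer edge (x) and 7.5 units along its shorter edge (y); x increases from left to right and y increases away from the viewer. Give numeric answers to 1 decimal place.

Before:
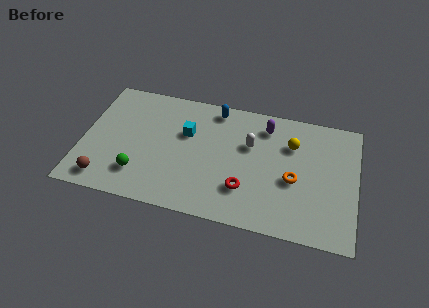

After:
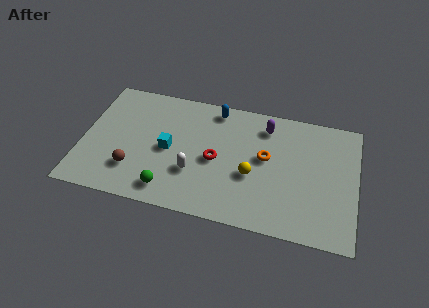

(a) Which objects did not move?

the blue capsule and the purple capsule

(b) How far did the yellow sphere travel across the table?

2.9

From (10.1, 5.3) to (8.3, 3.0), the yellow sphere covered √(1.8² + 2.3²) ≈ 2.9 units.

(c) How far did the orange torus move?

1.7

The orange torus was near (10.3, 3.2) before and (8.9, 4.2) after, so it travelled √(1.4² + 1.0²) ≈ 1.7 units.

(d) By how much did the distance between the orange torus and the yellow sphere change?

-0.8

They were about 2.1 units apart before and 1.3 after — 0.8 units closer together.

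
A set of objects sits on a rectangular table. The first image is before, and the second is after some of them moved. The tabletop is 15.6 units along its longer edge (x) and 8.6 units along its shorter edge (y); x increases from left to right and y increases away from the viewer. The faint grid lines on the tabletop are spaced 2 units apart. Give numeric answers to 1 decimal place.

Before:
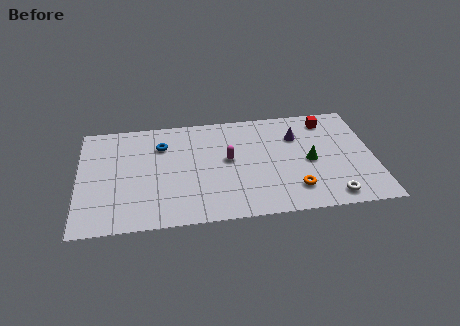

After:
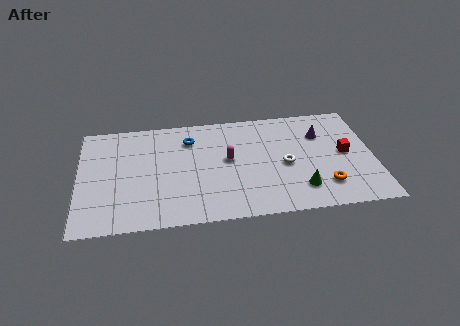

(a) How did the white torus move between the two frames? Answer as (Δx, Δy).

(-2.3, 2.8)

The white torus started near (13.2, 1.1) and ended near (10.9, 3.9).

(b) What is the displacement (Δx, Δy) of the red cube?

(0.8, -2.8)

The red cube started near (13.3, 7.2) and ended near (14.1, 4.4).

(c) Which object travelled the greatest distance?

the white torus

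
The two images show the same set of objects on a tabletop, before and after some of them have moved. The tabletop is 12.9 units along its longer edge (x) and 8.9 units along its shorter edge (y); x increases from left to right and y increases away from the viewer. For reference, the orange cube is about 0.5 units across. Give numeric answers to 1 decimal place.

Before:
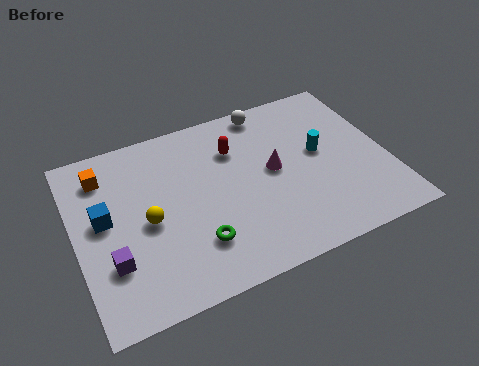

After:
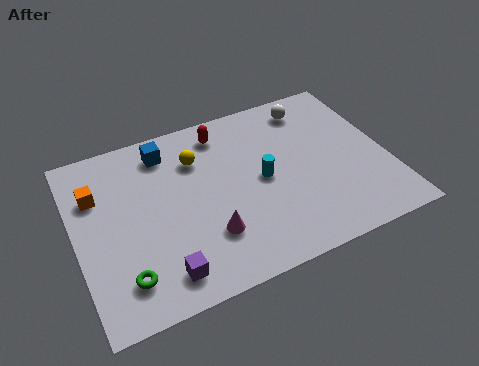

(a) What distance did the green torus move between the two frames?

3.0

The green torus was near (4.7, 2.3) before and (1.7, 1.8) after, so it travelled √(3.0² + 0.5²) ≈ 3.0 units.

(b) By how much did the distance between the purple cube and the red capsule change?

+0.3

The distance was about 6.6 in the first image and 6.9 in the second, so they moved 0.3 units further apart.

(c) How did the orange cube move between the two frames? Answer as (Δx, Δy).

(-0.4, -0.9)

The orange cube started near (1.4, 7.1) and ended near (1.0, 6.2).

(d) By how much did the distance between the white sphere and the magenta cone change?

+3.8

Before: roughly 3.3 units apart; after: 7.1. That's 3.8 units further apart.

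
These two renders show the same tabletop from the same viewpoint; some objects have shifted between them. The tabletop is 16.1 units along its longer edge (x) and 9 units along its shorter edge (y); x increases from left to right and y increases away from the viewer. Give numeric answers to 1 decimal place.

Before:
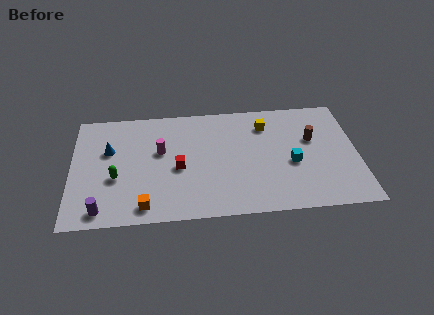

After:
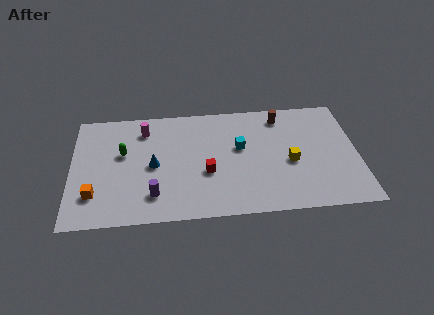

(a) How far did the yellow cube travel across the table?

3.4

From (11.0, 7.0) to (12.3, 3.9), the yellow cube covered √(1.3² + 3.1²) ≈ 3.4 units.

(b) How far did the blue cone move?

2.9

The blue cone was near (2.1, 5.7) before and (4.6, 4.3) after, so it travelled √(2.5² + 1.4²) ≈ 2.9 units.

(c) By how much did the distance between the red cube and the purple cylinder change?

-1.8

They were about 5.2 units apart before and 3.4 after — 1.8 units closer together.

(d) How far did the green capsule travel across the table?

1.9

The green capsule was near (2.5, 3.5) before and (2.9, 5.4) after, so it travelled √(0.4² + 1.9²) ≈ 1.9 units.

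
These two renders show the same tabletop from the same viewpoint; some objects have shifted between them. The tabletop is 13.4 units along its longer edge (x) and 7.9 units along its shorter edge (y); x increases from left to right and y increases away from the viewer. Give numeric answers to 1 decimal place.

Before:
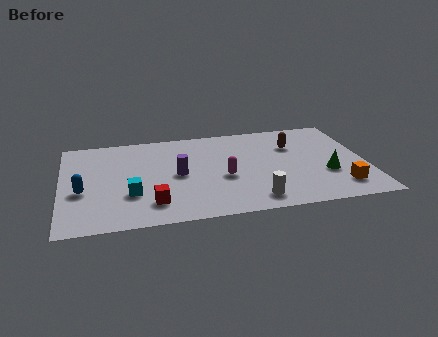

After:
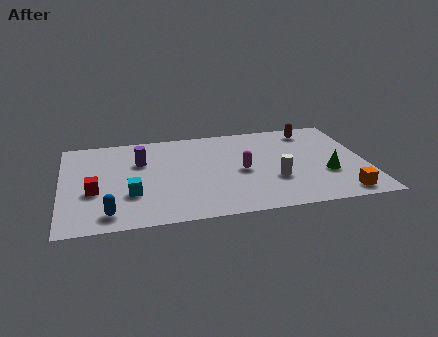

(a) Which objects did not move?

the green cone and the cyan cube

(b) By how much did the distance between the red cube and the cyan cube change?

+0.4

Before: roughly 1.3 units apart; after: 1.7. That's 0.4 units further apart.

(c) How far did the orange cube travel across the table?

0.6

The orange cube was near (12.1, 1.6) before and (12.1, 1.0) after, so it travelled √(0.0² + 0.6²) ≈ 0.6 units.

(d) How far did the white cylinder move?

1.8

The white cylinder moved from about (8.3, 1.2) to (9.3, 2.7), a distance of √(1.0² + 1.5²) ≈ 1.8.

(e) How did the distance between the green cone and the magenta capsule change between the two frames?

-0.7

The distance was about 4.5 in the first image and 3.8 in the second, so they moved 0.7 units closer together.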